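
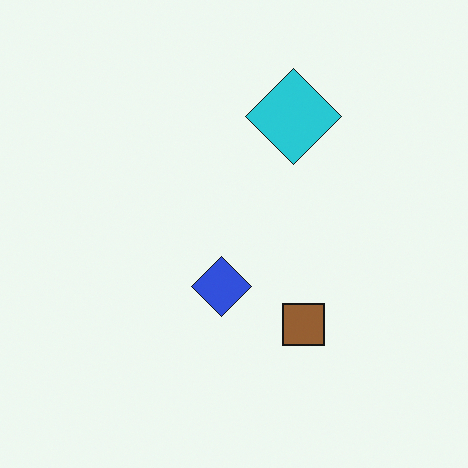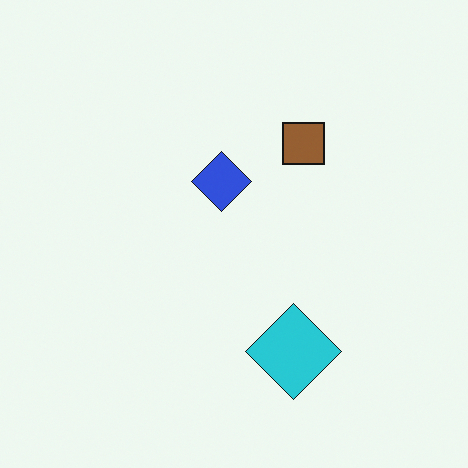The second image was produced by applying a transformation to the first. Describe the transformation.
This is the original image flipped vertically (top ↔ bottom).

The cyan diamond is in the top of the first image and the bottom of the second — shapes on opposite sides of the horizontal midline have swapped in a mirror flip.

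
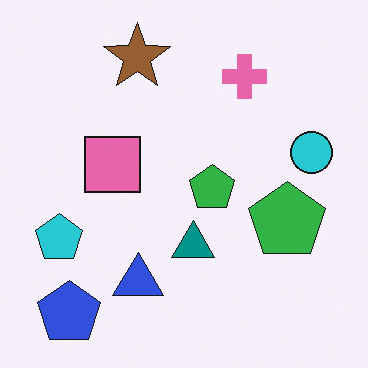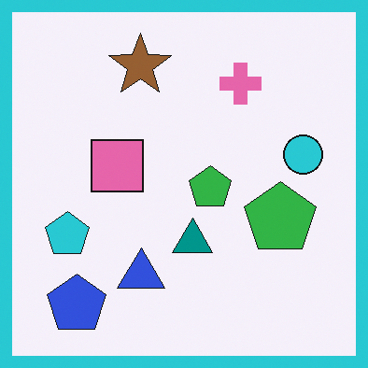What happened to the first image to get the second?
This is the original image framed with a cyan border.

A solid cyan frame runs around the edge of the second image, with the content slightly shrunk inside it.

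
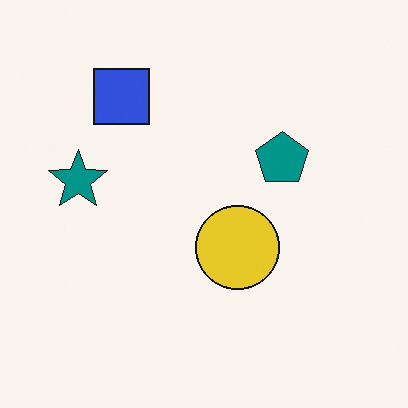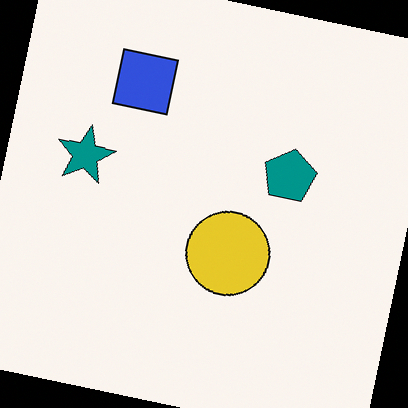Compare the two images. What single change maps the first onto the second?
The image was rotated clockwise by a slight angle.

Every shape is tilted by the same angle and the image corners show triangular fill wedges — a whole-image rotation by a non-right angle.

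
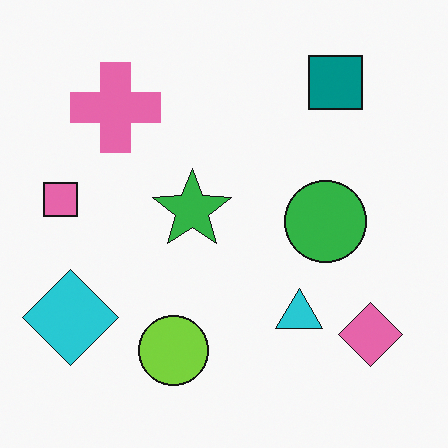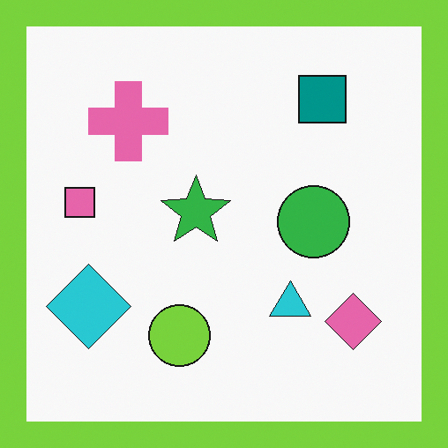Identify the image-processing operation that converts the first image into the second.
Framed with a lime border.

A solid lime frame runs around the edge of the second image, with the content slightly shrunk inside it.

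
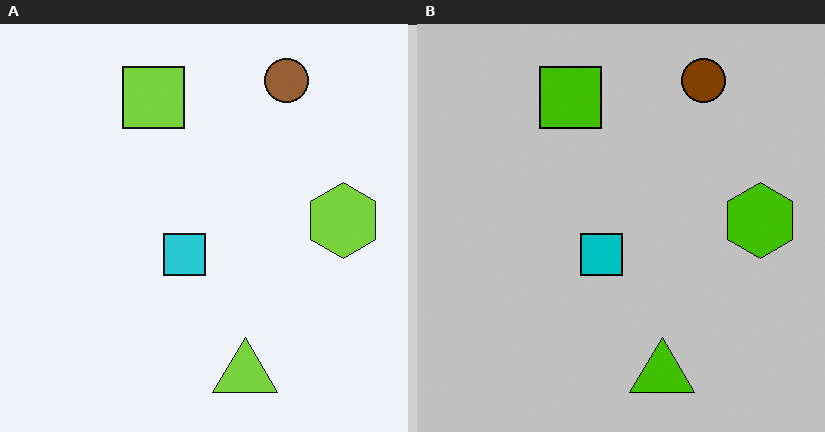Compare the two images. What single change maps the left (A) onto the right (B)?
Aggressively posterized.

Each flat color has snapped to a coarser quantized level — most visibly, the near-white background has dropped to a flat grey.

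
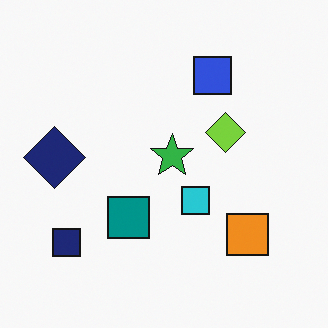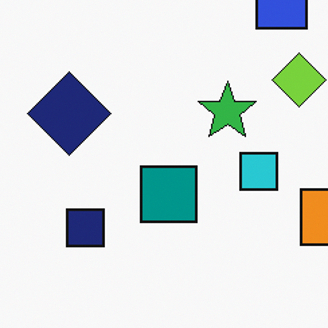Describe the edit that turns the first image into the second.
This is the original image cropped slightly and scaled back up.

The visible shapes are larger and the field of view is narrower; shapes near the original edges may be partly or wholly outside the frame — a crop-and-rescale.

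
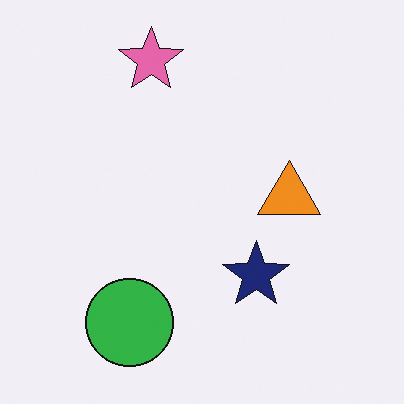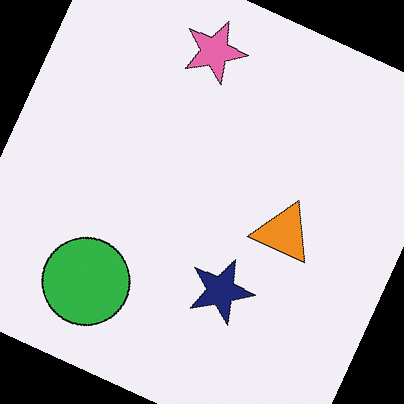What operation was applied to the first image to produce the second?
It was rotated clockwise by a clearly visible amount.

Every shape is tilted by the same angle and the image corners show triangular fill wedges — a whole-image rotation by a non-right angle.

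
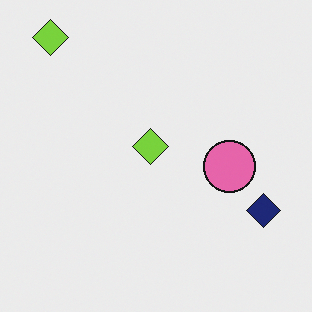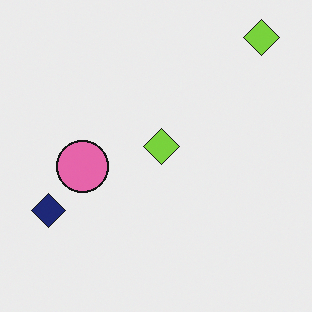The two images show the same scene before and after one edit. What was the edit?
Flipped horizontally (left ↔ right).

The navy diamond is in the bottom-right of the first image and the bottom-left of the second — shapes on opposite sides of the vertical midline have swapped in a mirror flip.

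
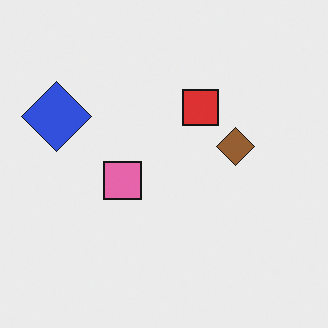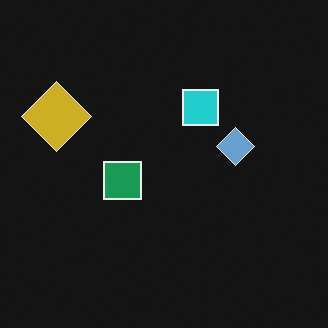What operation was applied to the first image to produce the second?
The second image is the first color-inverted (negative).

The light background has become dark and every shape's color is its complement — a photographic negative.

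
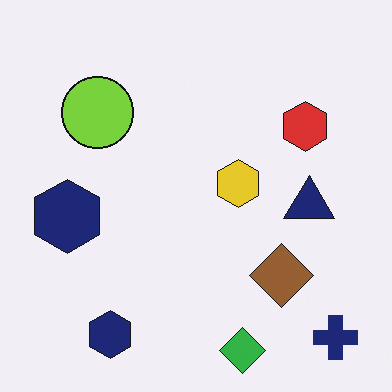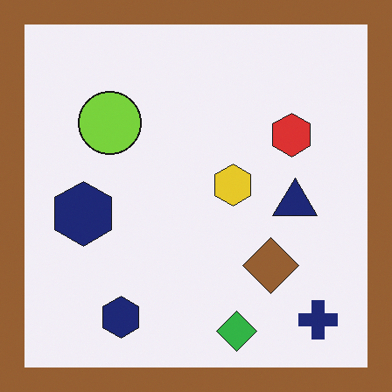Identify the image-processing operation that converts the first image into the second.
Framed with a brown border.

A solid brown frame runs around the edge of the second image, with the content slightly shrunk inside it.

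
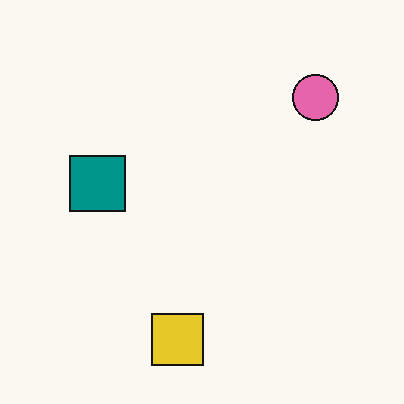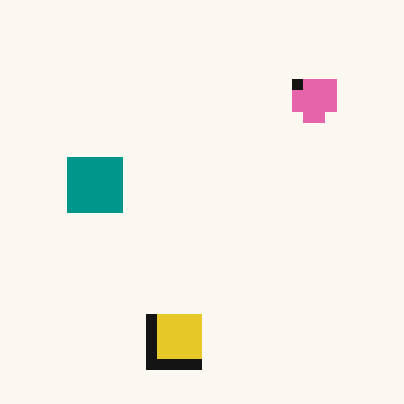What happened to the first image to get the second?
The image was coarsely pixelated.

Shapes are reduced to large square blocks; fine edges and outlines are lost — a downscale-then-upscale (mosaic) effect.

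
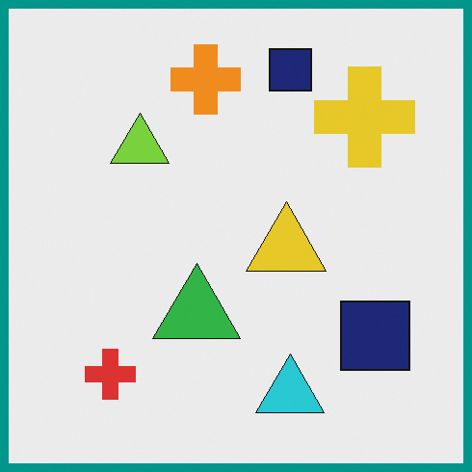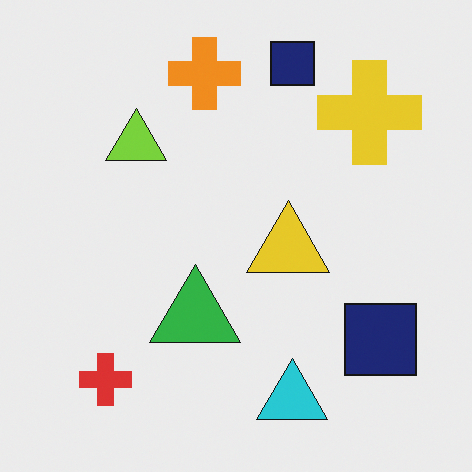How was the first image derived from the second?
Framed with a teal border.

A solid teal frame runs around the edge of the first image, with the content slightly shrunk inside it.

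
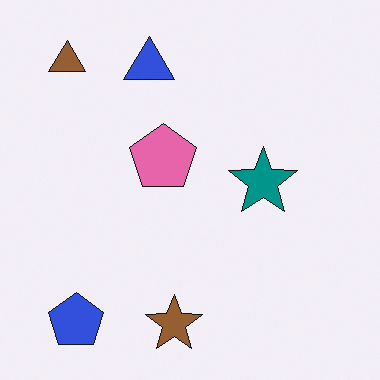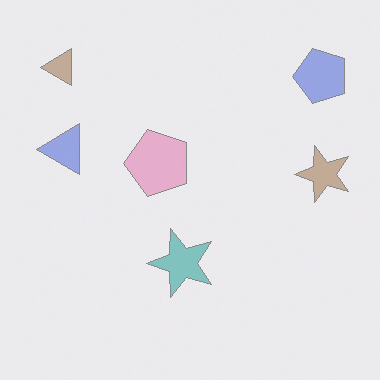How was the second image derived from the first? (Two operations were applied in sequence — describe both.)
The image was given much lower contrast, then transposed (reflected across the top-left ↔ bottom-right diagonal).

Tones are pushed toward mid-grey across the whole image — a global contrast change. Shapes have swapped their row and column positions — what was in the top-right is now in the bottom-left — a diagonal reflection.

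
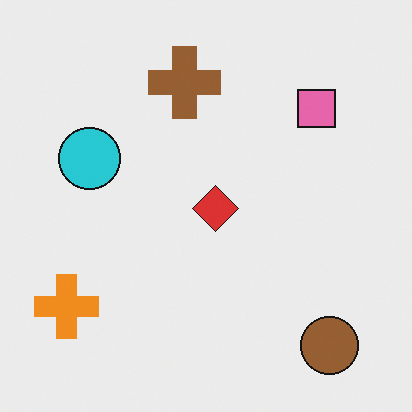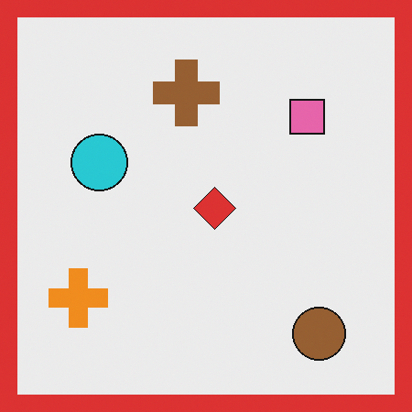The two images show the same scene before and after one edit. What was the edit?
It was framed with a red border.

A solid red frame runs around the edge of the second image, with the content slightly shrunk inside it.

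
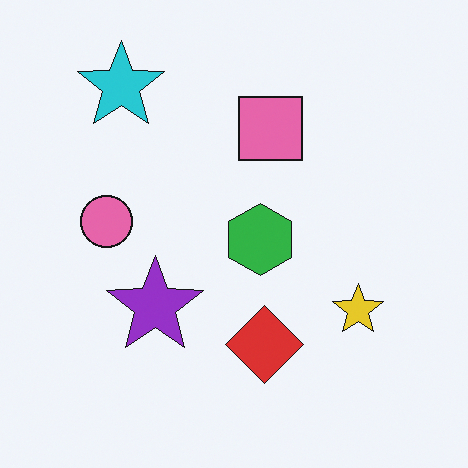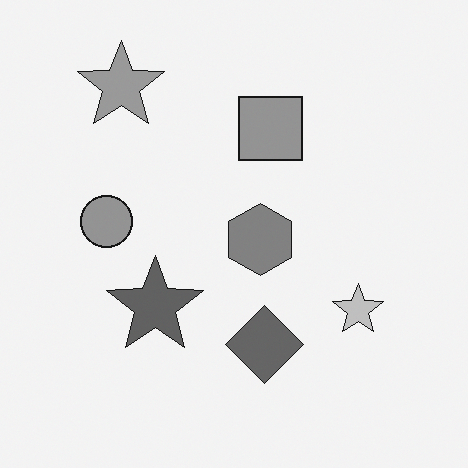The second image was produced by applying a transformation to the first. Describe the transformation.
The transformation is: converted to grayscale.

All color is removed — every shape is now a shade of grey.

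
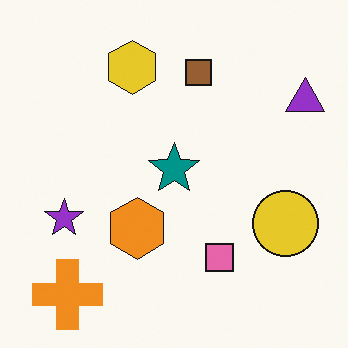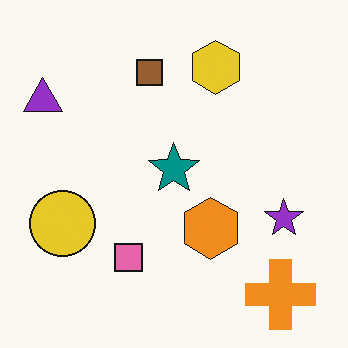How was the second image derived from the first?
The transformation is: flipped horizontally (left ↔ right).

The purple triangle is in the top-right of the first image and the top-left of the second — shapes on opposite sides of the vertical midline have swapped in a mirror flip.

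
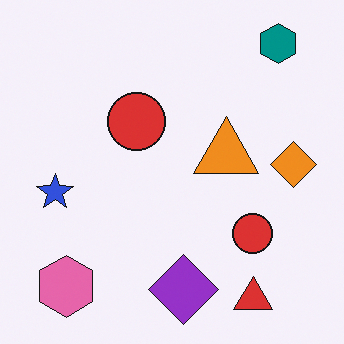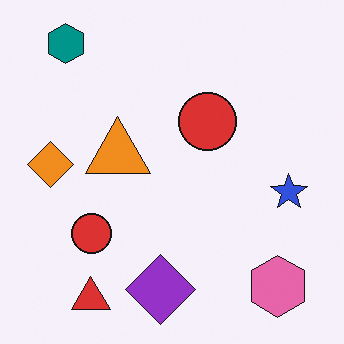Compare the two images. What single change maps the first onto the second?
Flipped horizontally (left ↔ right).

The orange diamond is in the right of the first image and the left of the second — shapes on opposite sides of the vertical midline have swapped in a mirror flip.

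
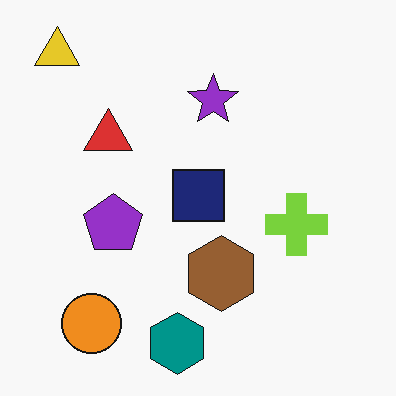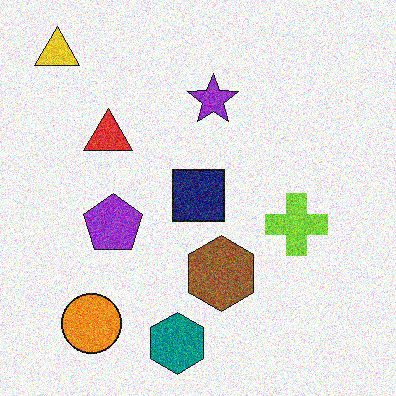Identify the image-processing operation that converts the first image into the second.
The image was degraded with heavy additive noise.

Random speckle covers the whole image, including the flat background.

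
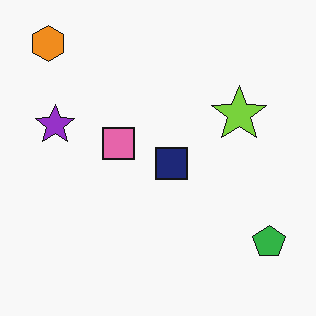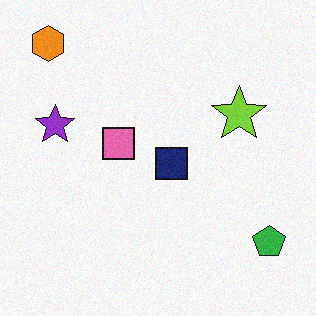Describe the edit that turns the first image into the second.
This is the original image degraded with a light layer of grain.

Random speckle covers the whole image, including the flat background.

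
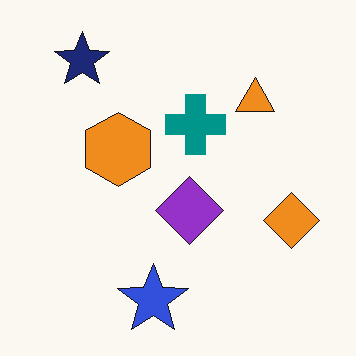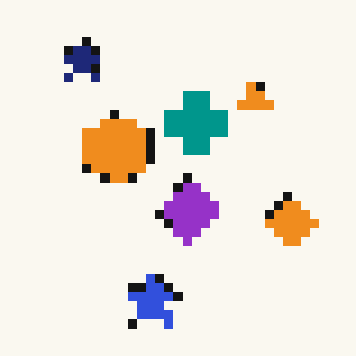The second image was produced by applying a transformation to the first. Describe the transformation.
The transformation is: heavily pixelated into large blocks.

Shapes are reduced to large square blocks; fine edges and outlines are lost — a downscale-then-upscale (mosaic) effect.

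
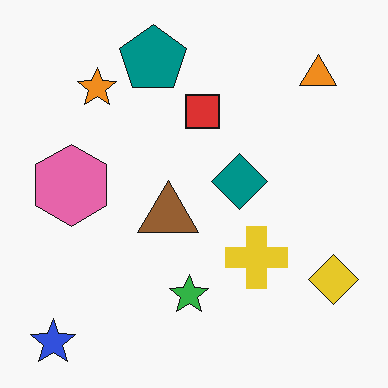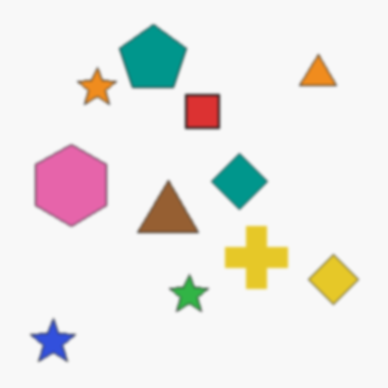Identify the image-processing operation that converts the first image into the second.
Given a subtle gaussian blur.

Shape edges and outlines are uniformly softened across the whole image.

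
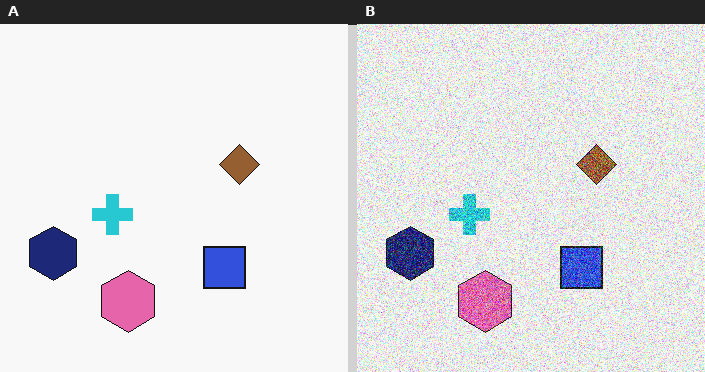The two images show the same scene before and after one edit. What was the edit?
The right (B) image is the left (A) degraded with heavy additive noise.

Random speckle covers the whole image, including the flat background.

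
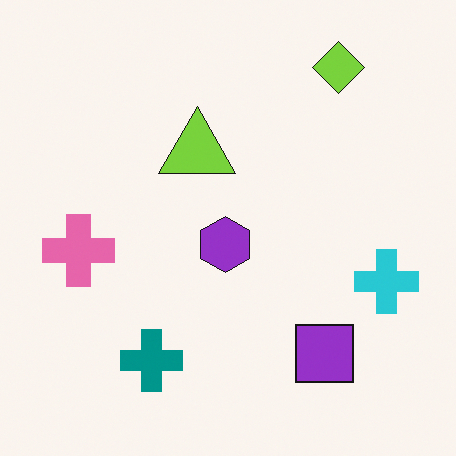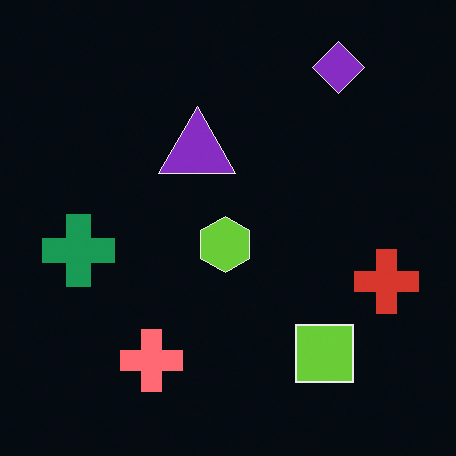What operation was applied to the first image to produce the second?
The second image is the first color-inverted (negative).

The light background has become dark and every shape's color is its complement — a photographic negative.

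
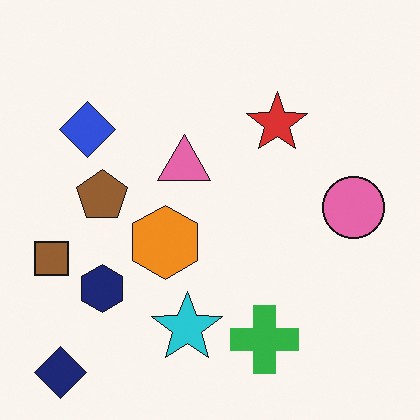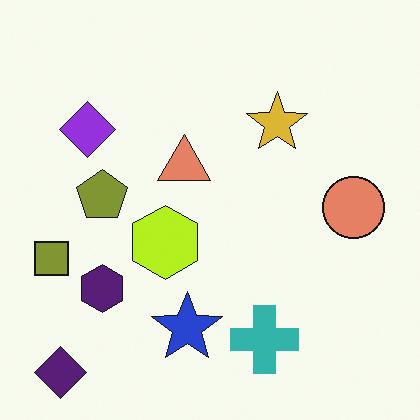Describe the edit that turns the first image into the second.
The second image is the first hue-shifted by a small amount.

Every shape's color has rotated by the same amount around the hue wheel — a uniform hue shift.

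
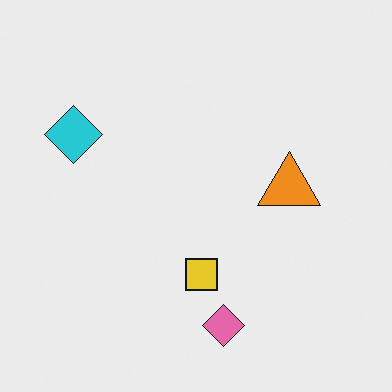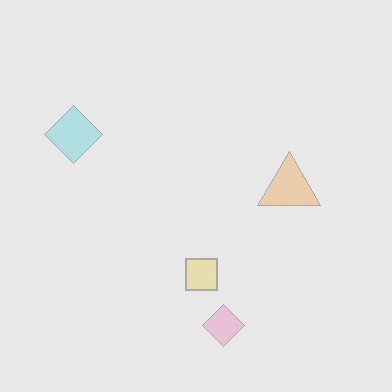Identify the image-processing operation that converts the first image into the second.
It was given much lower contrast.

Tones are pushed toward mid-grey across the whole image — a global contrast change.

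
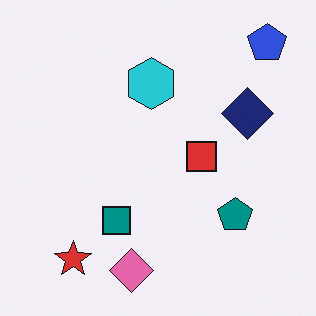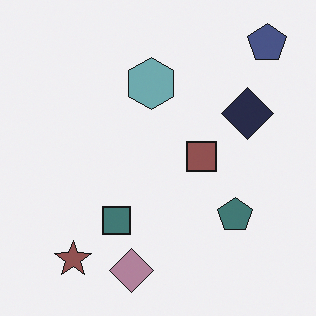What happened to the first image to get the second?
The second image is the first heavily desaturated.

All colors are more muted and greyish — a global saturation change.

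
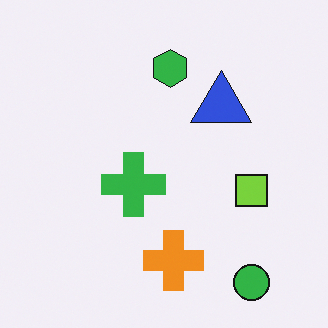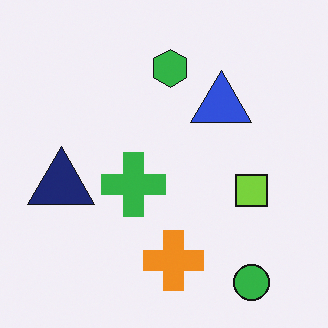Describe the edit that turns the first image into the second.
It was overlaid with an additional navy triangle.

A navy triangle appears in the second image that is absent from the first.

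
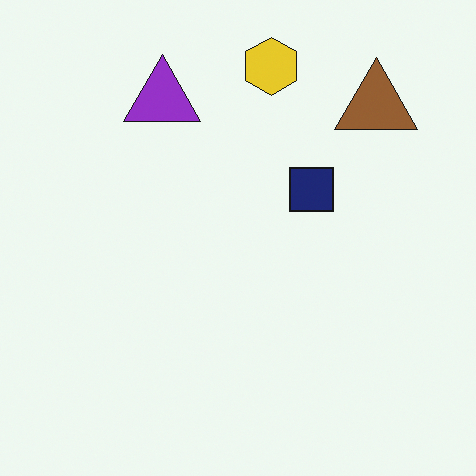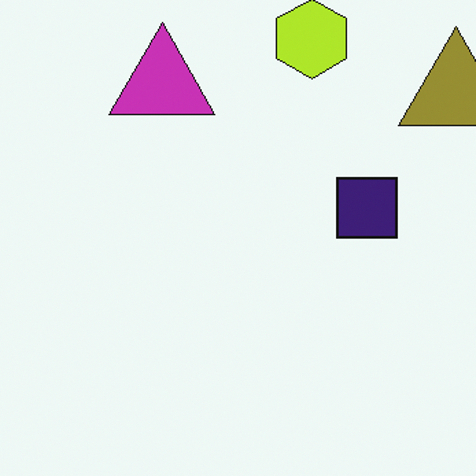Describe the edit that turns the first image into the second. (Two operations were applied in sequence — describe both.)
It was cropped to a modestly smaller region and rescaled, then hue-shifted by a small amount.

The visible shapes are larger and the field of view is narrower; shapes near the original edges may be partly or wholly outside the frame — a crop-and-rescale. Every shape's color has rotated by the same amount around the hue wheel — a uniform hue shift.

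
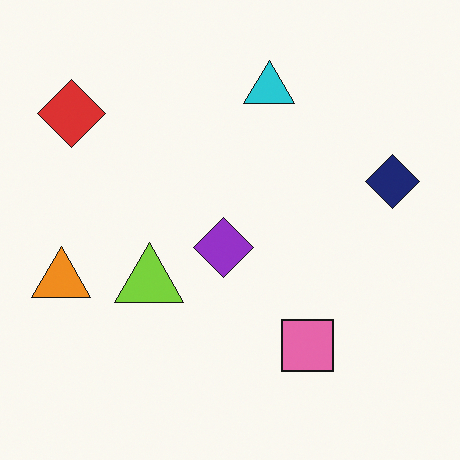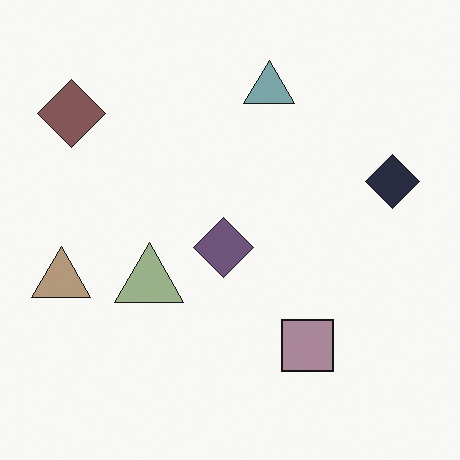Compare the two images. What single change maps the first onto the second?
The image was made much more muted (saturation change).

All colors are more muted and greyish — a global saturation change.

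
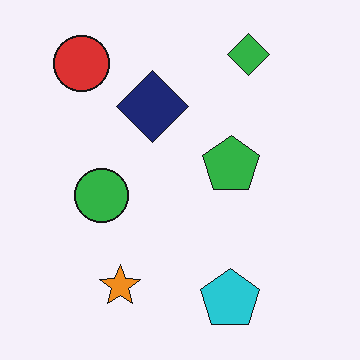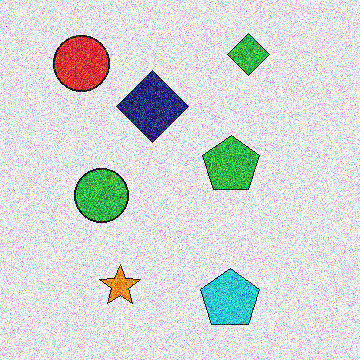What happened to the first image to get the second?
The image was degraded with heavy additive noise.

Random speckle covers the whole image, including the flat background.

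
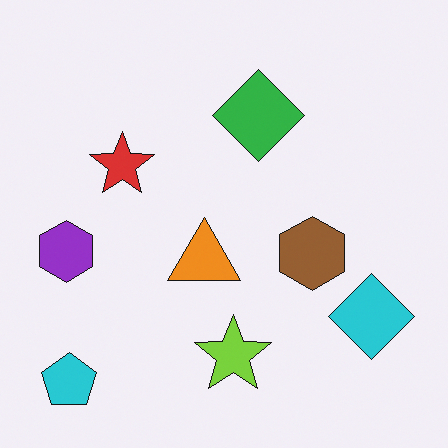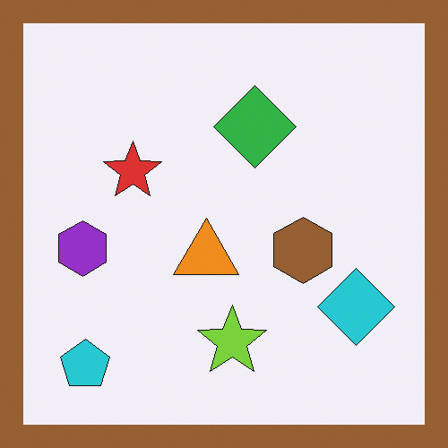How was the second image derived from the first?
This is the original image framed with a brown border.

A solid brown frame runs around the edge of the second image, with the content slightly shrunk inside it.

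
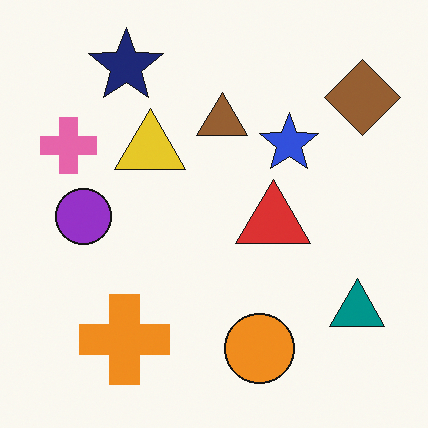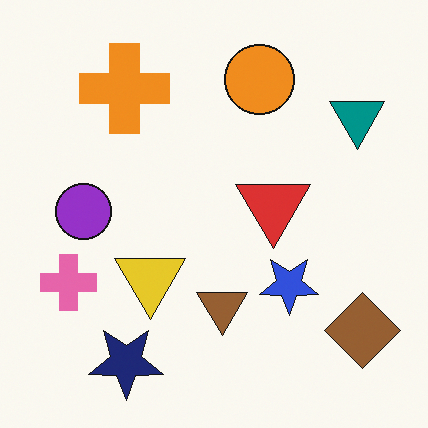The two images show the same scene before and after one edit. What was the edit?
This is the original image flipped vertically (top ↔ bottom).

The navy star is in the top-left of the first image and the bottom-left of the second — shapes on opposite sides of the horizontal midline have swapped in a mirror flip.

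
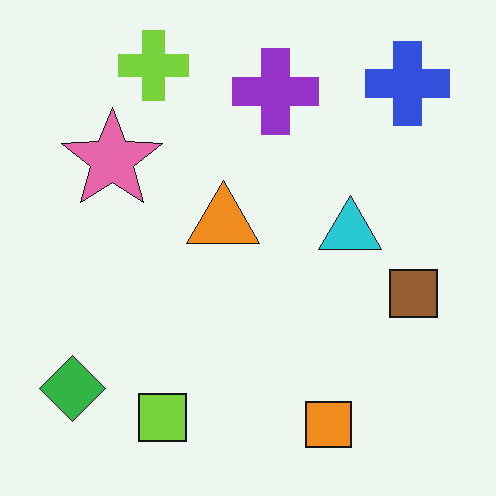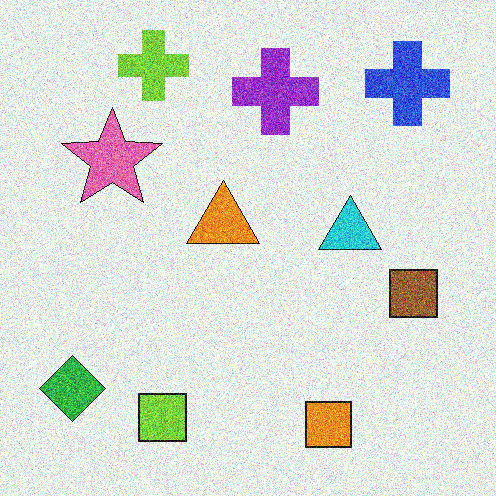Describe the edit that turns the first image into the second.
The transformation is: degraded with heavy additive noise.

Random speckle covers the whole image, including the flat background.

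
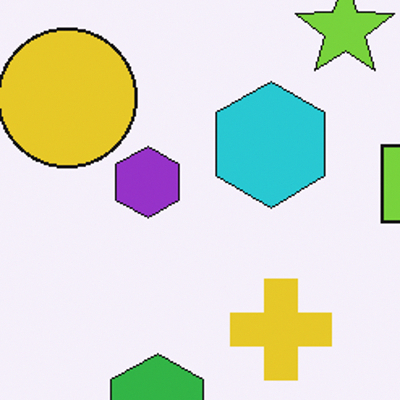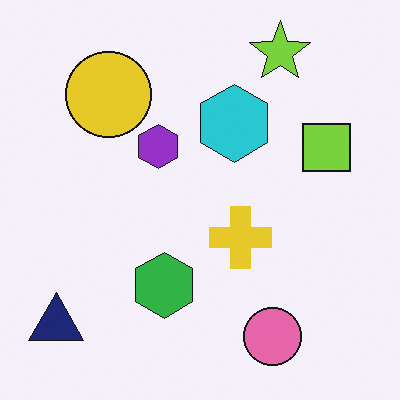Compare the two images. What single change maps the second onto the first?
Cropped to a noticeably smaller region and rescaled.

The visible shapes are larger and the field of view is narrower; shapes near the original edges may be partly or wholly outside the frame — a crop-and-rescale.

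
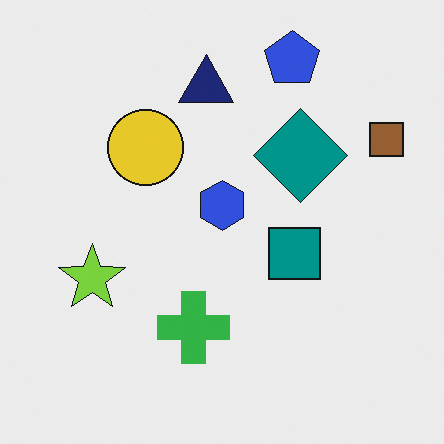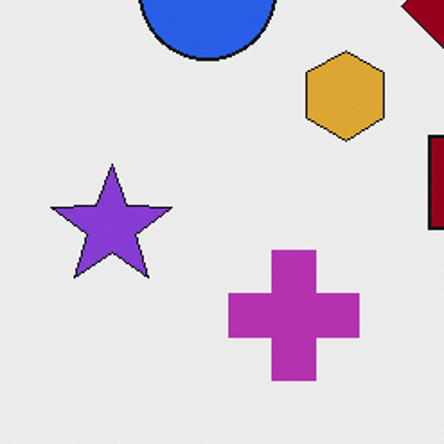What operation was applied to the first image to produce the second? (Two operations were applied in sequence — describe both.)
The transformation is: cropped to a noticeably smaller region and rescaled, then hue-shifted through roughly half the color wheel.

The visible shapes are larger and the field of view is narrower; shapes near the original edges may be partly or wholly outside the frame — a crop-and-rescale. Every shape's color has rotated by the same amount around the hue wheel — a uniform hue shift.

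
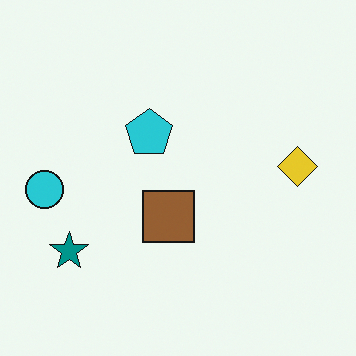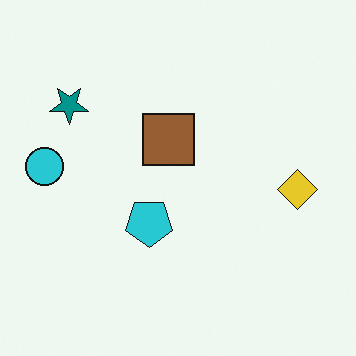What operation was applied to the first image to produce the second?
The transformation is: flipped vertically (top ↔ bottom).

The teal star is in the bottom-left of the first image and the top-left of the second — shapes on opposite sides of the horizontal midline have swapped in a mirror flip.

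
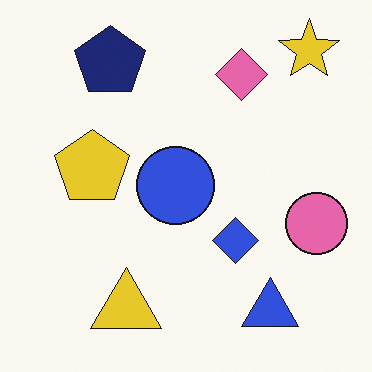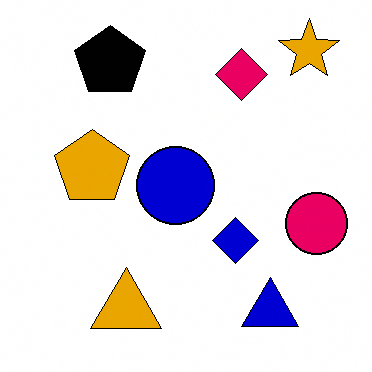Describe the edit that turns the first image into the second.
The second image is the first boosted in contrast.

Tones are pushed away from mid-grey across the whole image — a global contrast change.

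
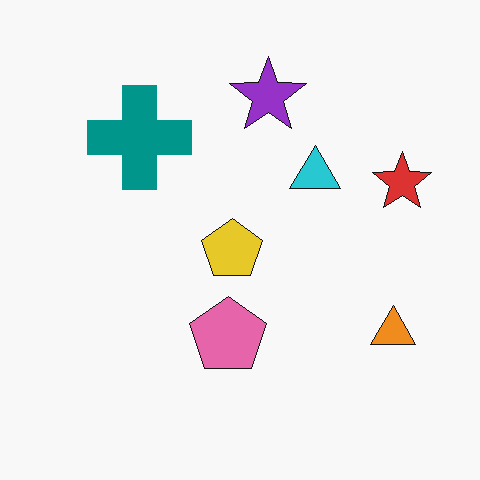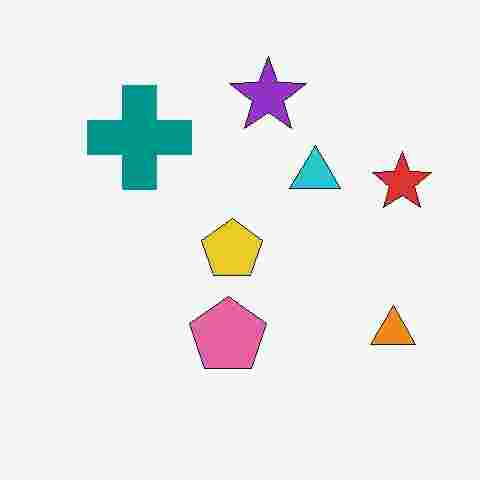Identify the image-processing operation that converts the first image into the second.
Degraded with heavy JPEG compression.

Blocky 8×8 compression artifacts appear around shape edges and the flat background shows ringing — characteristic JPEG degradation.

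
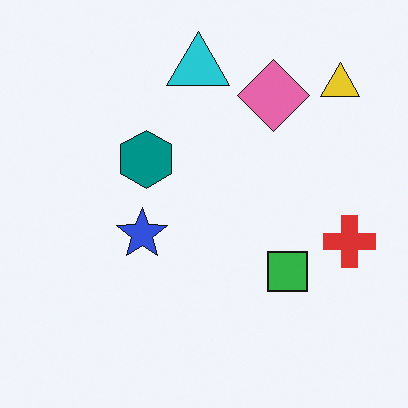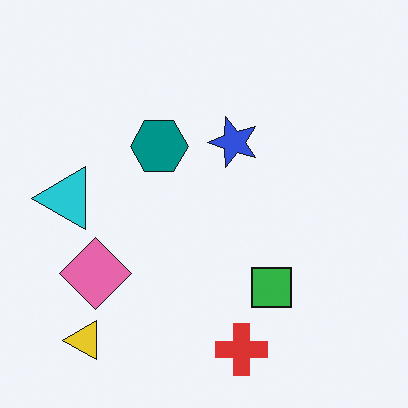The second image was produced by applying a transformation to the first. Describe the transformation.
The image was transposed (reflected across the top-left ↔ bottom-right diagonal).

Shapes have swapped their row and column positions — what was in the top-right is now in the bottom-left — a diagonal reflection.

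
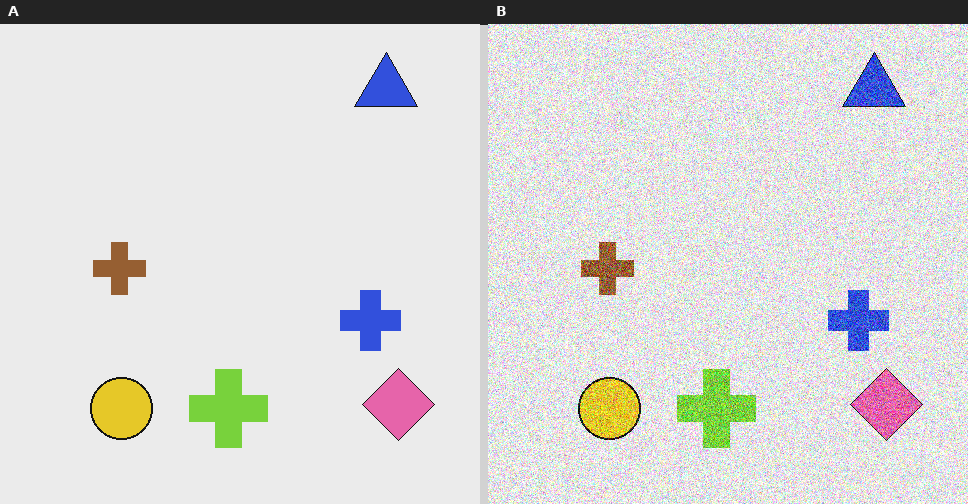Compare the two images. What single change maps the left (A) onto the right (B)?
It was degraded with a thick layer of grain.

Random speckle covers the whole image, including the flat background.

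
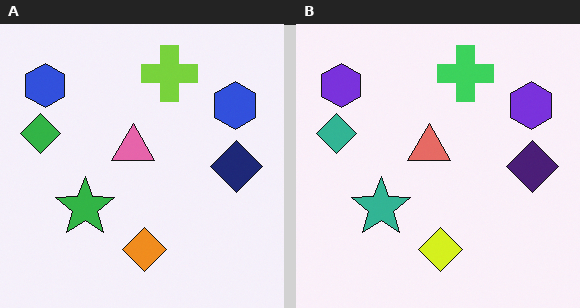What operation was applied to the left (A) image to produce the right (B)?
It was hue-shifted by a small amount.

Every shape's color has rotated by the same amount around the hue wheel — a uniform hue shift.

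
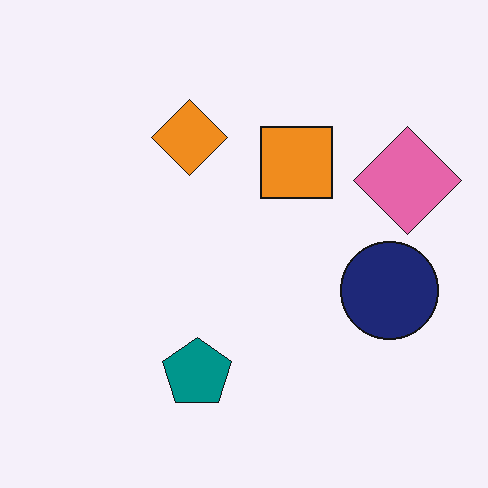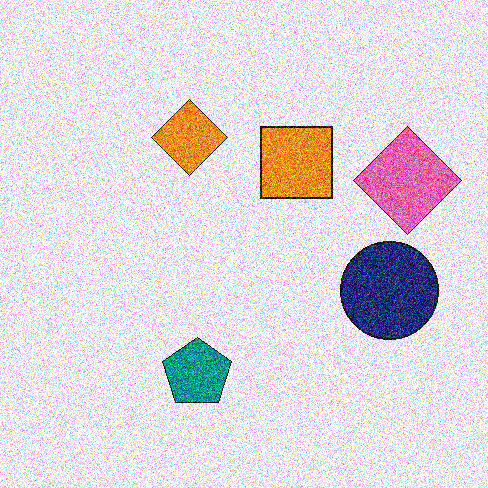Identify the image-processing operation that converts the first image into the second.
The image was degraded with strong gaussian noise.

Random speckle covers the whole image, including the flat background.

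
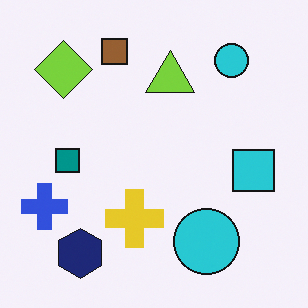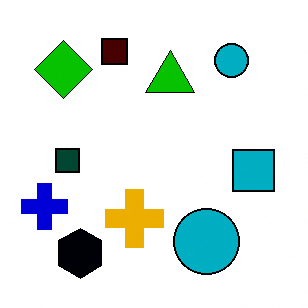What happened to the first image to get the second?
Boosted in contrast.

Tones are pushed away from mid-grey across the whole image — a global contrast change.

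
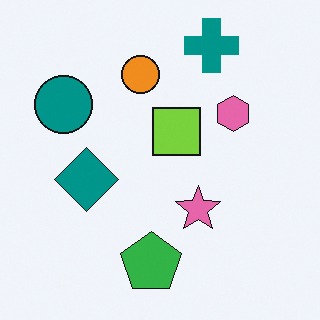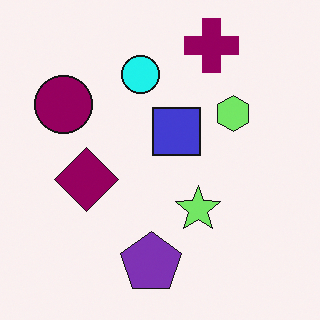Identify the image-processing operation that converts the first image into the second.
The second image is the first hue-shifted by a moderate amount.

Every shape's color has rotated by the same amount around the hue wheel — a uniform hue shift.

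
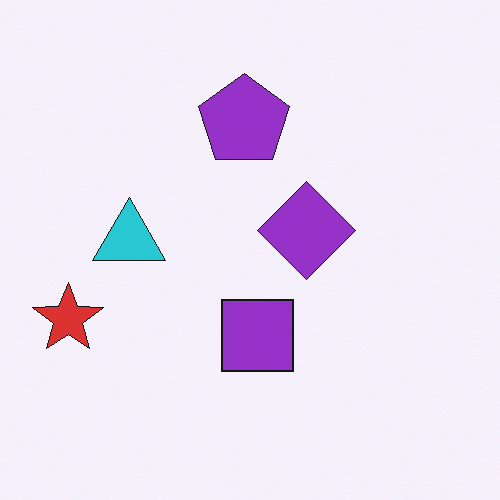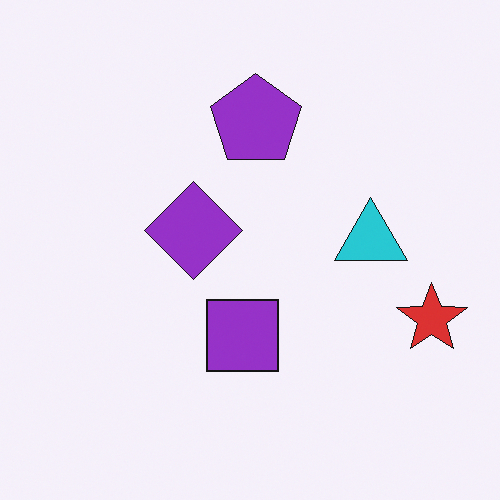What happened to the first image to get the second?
This is the original image flipped horizontally (left ↔ right).

The red star is in the left of the first image and the right of the second — shapes on opposite sides of the vertical midline have swapped in a mirror flip.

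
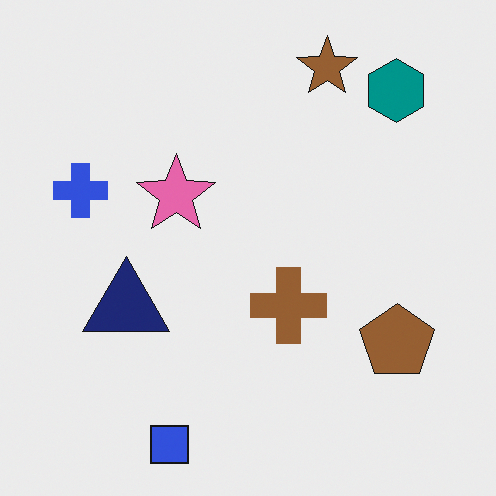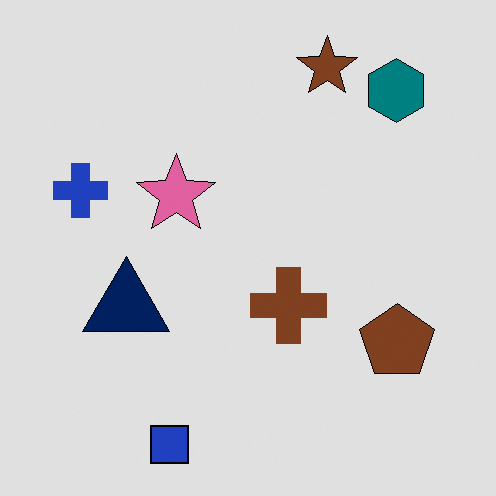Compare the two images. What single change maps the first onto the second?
This is the original image posterized to a reduced palette.

Each flat color has snapped to a coarser quantized level — most visibly, the near-white background has dropped to a flat grey.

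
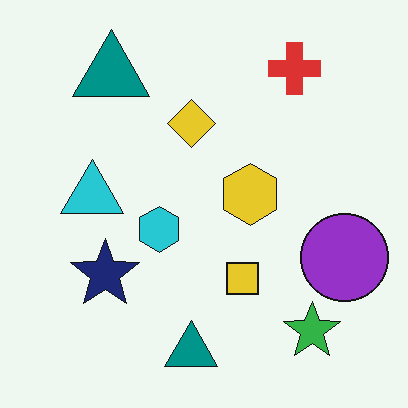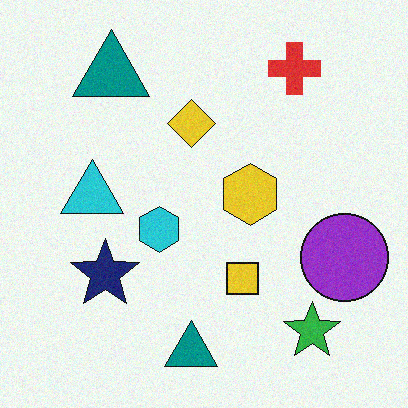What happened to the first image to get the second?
Degraded with subtle gaussian noise.

Random speckle covers the whole image, including the flat background.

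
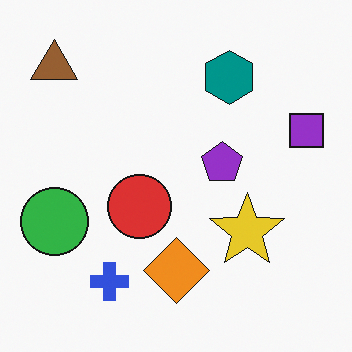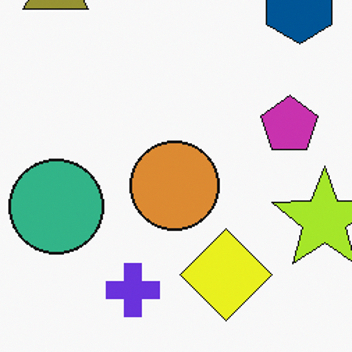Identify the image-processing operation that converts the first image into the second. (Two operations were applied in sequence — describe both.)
This is the original image cropped to a modestly smaller region and rescaled, then hue-shifted slightly.

The visible shapes are larger and the field of view is narrower; shapes near the original edges may be partly or wholly outside the frame — a crop-and-rescale. Every shape's color has rotated by the same amount around the hue wheel — a uniform hue shift.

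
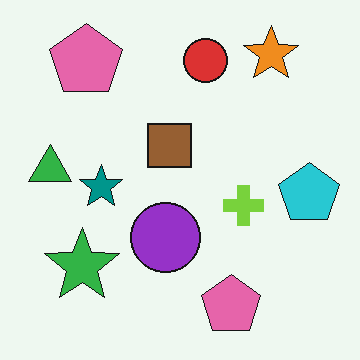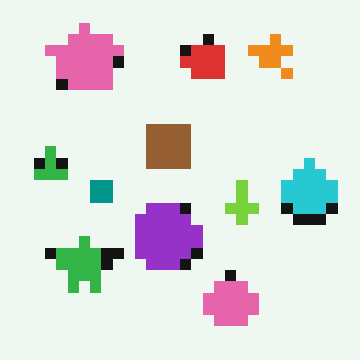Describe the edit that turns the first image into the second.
It was heavily pixelated into large blocks.

Shapes are reduced to large square blocks; fine edges and outlines are lost — a downscale-then-upscale (mosaic) effect.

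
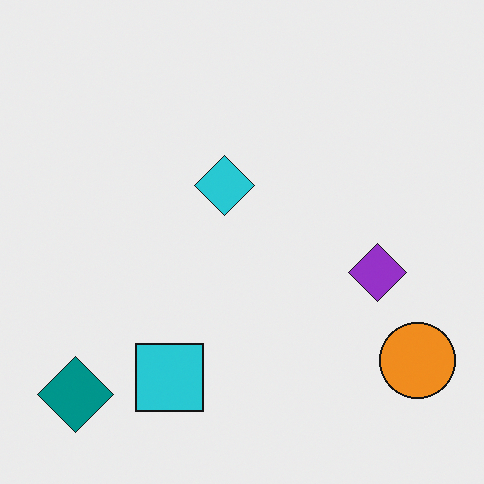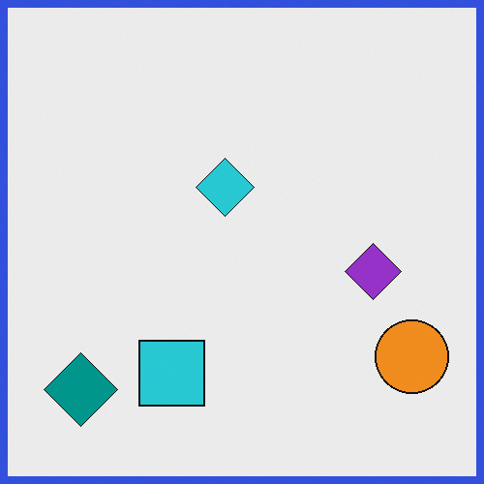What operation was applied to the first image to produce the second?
Framed with a blue border.

A solid blue frame runs around the edge of the second image, with the content slightly shrunk inside it.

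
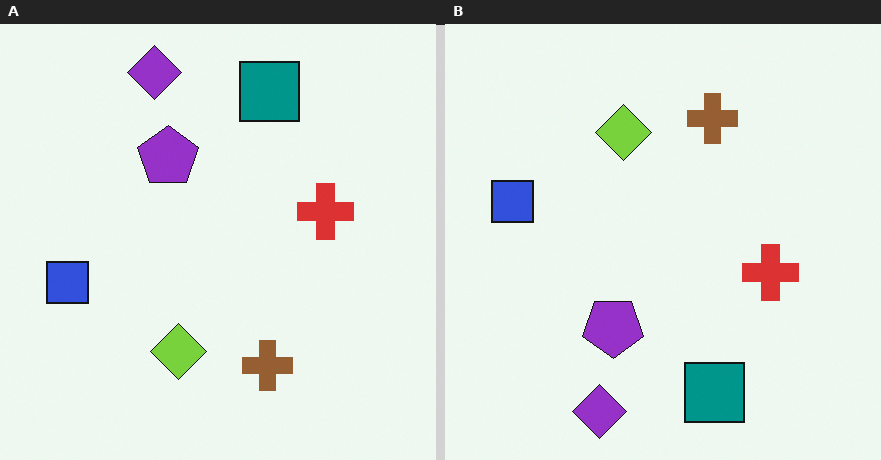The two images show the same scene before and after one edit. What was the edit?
The image was flipped vertically (top ↔ bottom).

The purple diamond is in the top of the left (A) image and the bottom of the right (B) — shapes on opposite sides of the horizontal midline have swapped in a mirror flip.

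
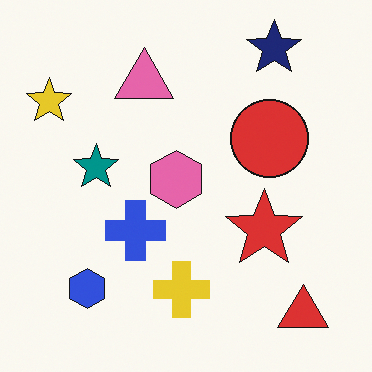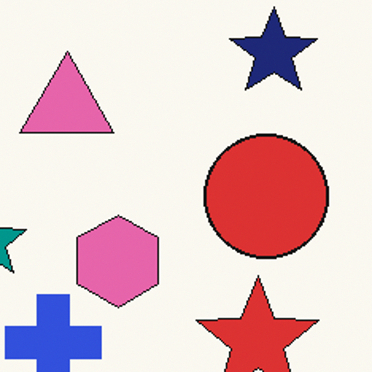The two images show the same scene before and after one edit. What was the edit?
The image was cropped slightly and scaled back up.

The visible shapes are larger and the field of view is narrower; shapes near the original edges may be partly or wholly outside the frame — a crop-and-rescale.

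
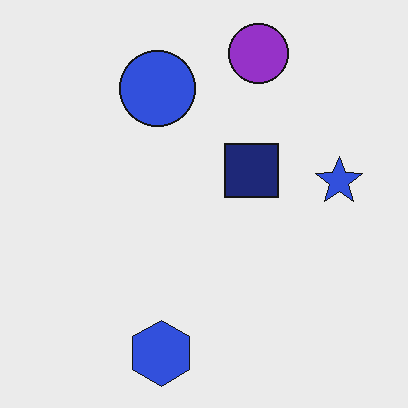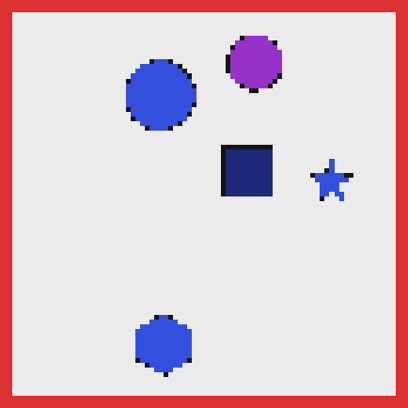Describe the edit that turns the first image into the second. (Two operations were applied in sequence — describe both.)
This is the original image mildly pixelated, then framed with a red border.

Shapes are reduced to large square blocks; fine edges and outlines are lost — a downscale-then-upscale (mosaic) effect. A solid red frame runs around the edge of the second image, with the content slightly shrunk inside it.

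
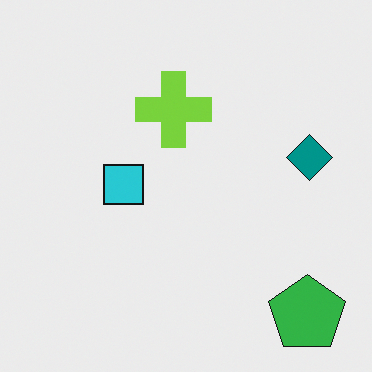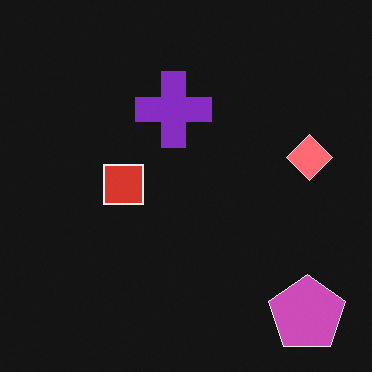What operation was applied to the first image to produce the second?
The transformation is: color-inverted (negative).

The light background has become dark and every shape's color is its complement — a photographic negative.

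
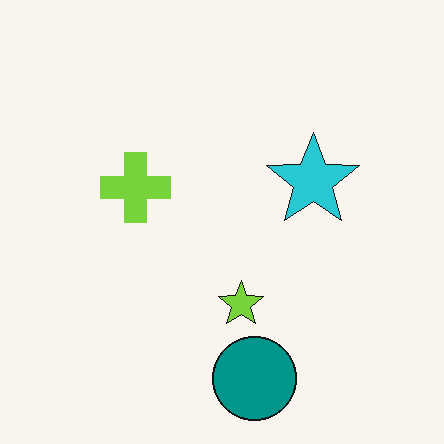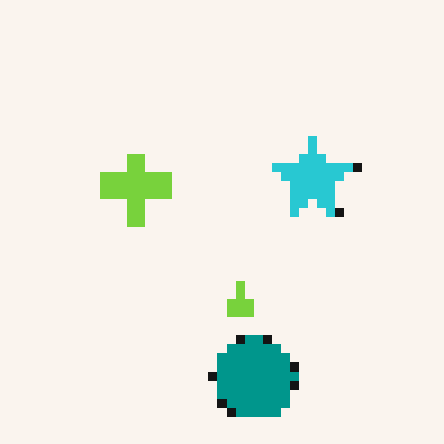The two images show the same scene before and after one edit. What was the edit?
This is the original image coarsely pixelated.

Shapes are reduced to large square blocks; fine edges and outlines are lost — a downscale-then-upscale (mosaic) effect.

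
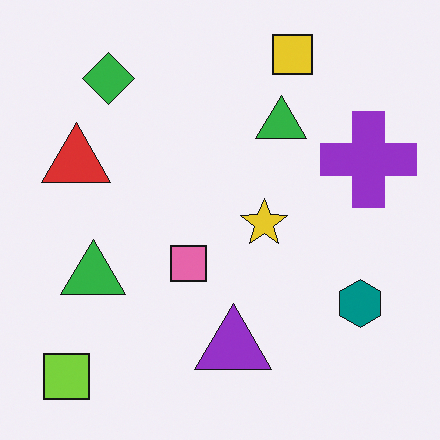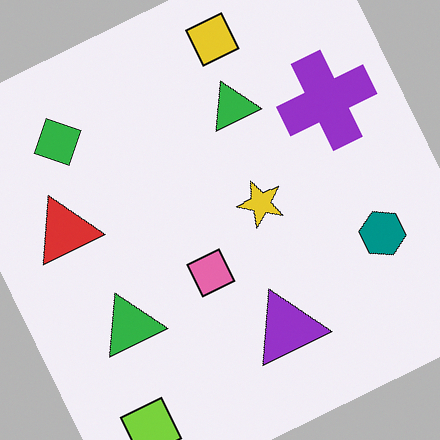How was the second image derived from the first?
Rotated counter-clockwise by a moderate amount.

Every shape is tilted by the same angle and the image corners show triangular fill wedges — a whole-image rotation by a non-right angle.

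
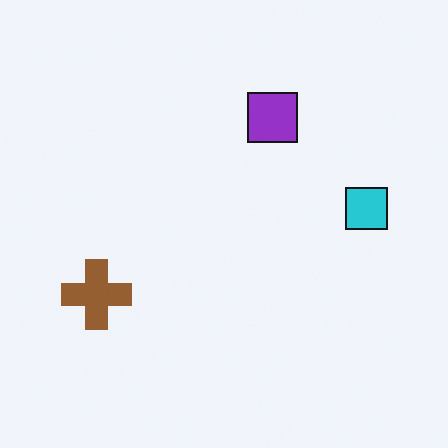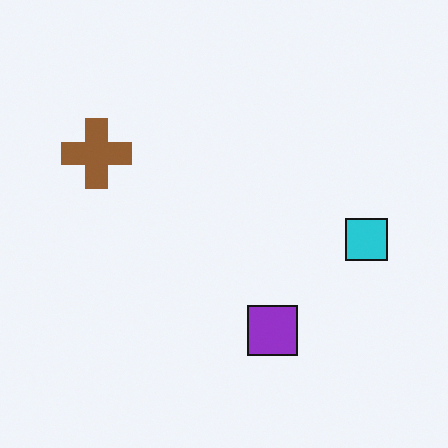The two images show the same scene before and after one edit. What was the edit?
It was flipped vertically (top ↔ bottom).

The purple square is in the top of the first image and the bottom of the second — shapes on opposite sides of the horizontal midline have swapped in a mirror flip.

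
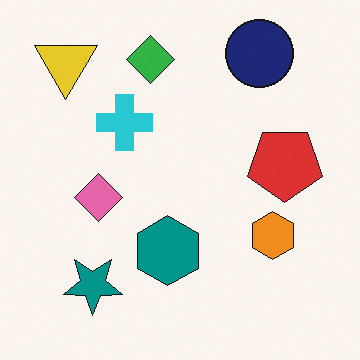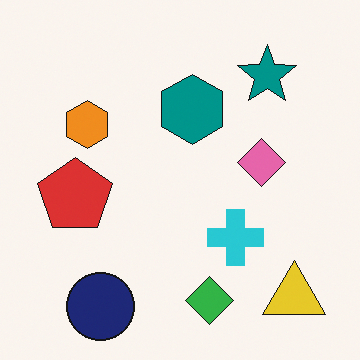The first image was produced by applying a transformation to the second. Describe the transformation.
This is the original image rotated 180°.

The yellow triangle sits in the bottom-right of the second image and the top-left of the first — consistent with a whole-image 180° rotation.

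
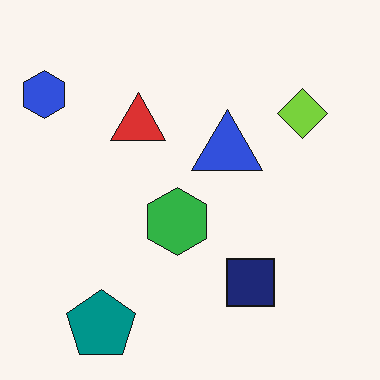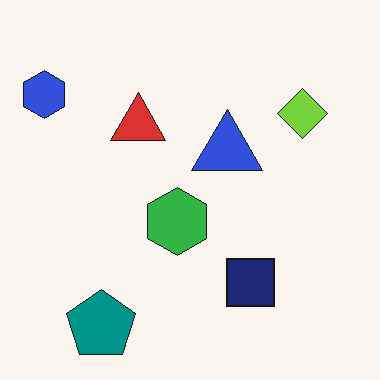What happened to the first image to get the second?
It was JPEG-compressed with visible artifacts.

Blocky 8×8 compression artifacts appear around shape edges and the flat background shows ringing — characteristic JPEG degradation.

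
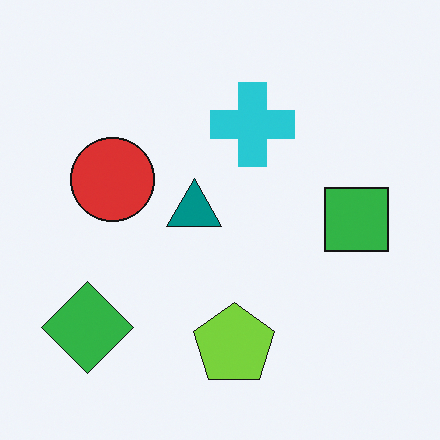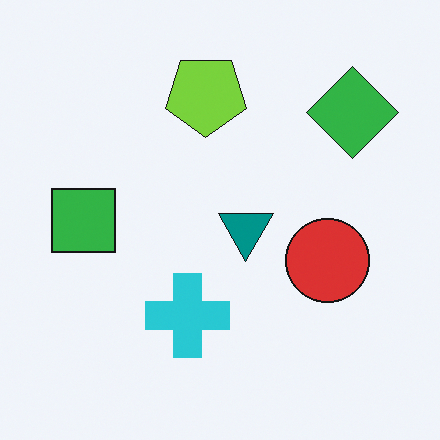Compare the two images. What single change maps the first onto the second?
This is the original image rotated 180°.

The green diamond sits in the bottom-left of the first image and the top-right of the second — consistent with a whole-image 180° rotation.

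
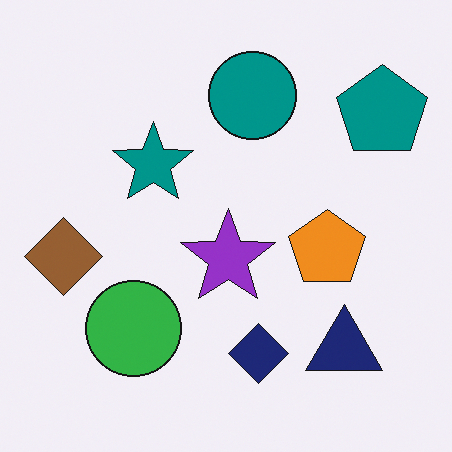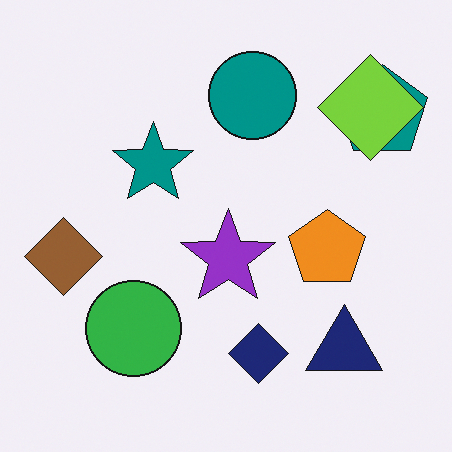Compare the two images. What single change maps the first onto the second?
Overlaid with an additional lime diamond.

A lime diamond appears in the second image that is absent from the first.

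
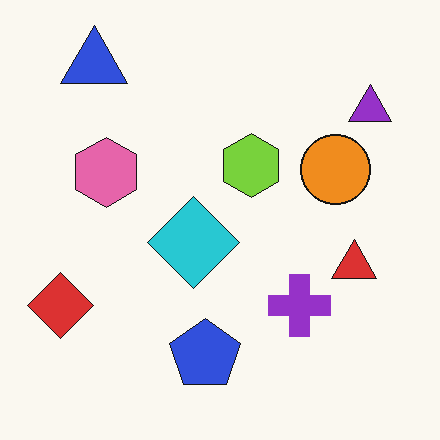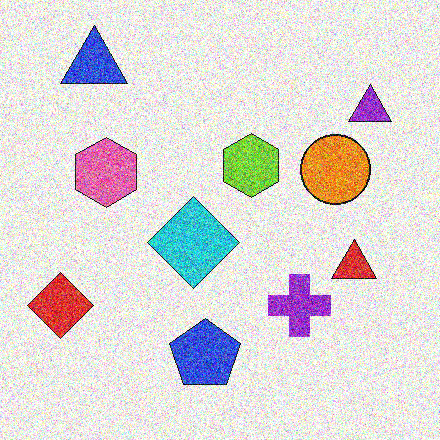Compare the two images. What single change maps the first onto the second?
The second image is the first degraded with a thick layer of grain.

Random speckle covers the whole image, including the flat background.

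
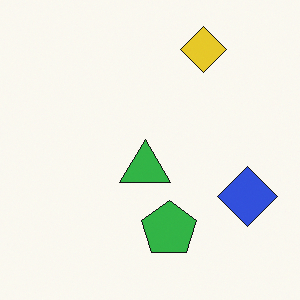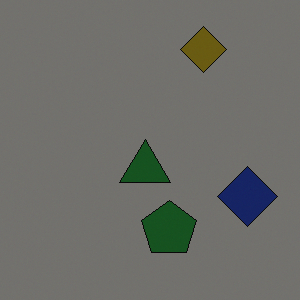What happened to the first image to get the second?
The image was darkened a lot.

Every pixel — background and shapes alike — is uniformly darkened.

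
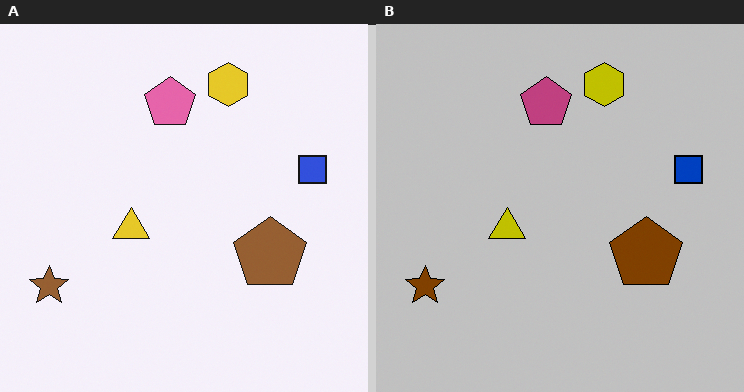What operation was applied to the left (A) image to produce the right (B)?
The transformation is: aggressively posterized.

Each flat color has snapped to a coarser quantized level — most visibly, the near-white background has dropped to a flat grey.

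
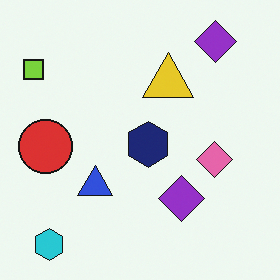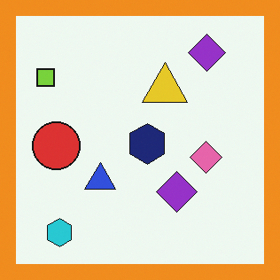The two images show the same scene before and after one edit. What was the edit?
The transformation is: framed with a orange border.

A solid orange frame runs around the edge of the second image, with the content slightly shrunk inside it.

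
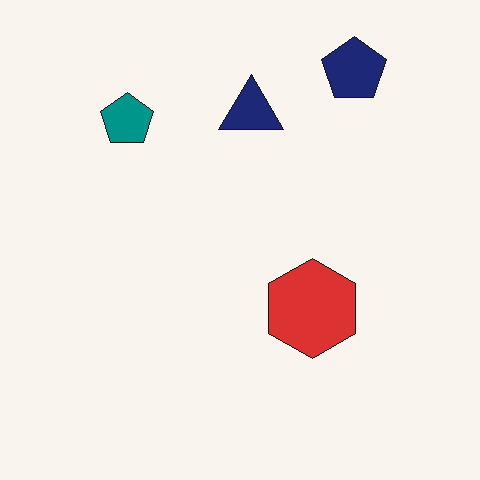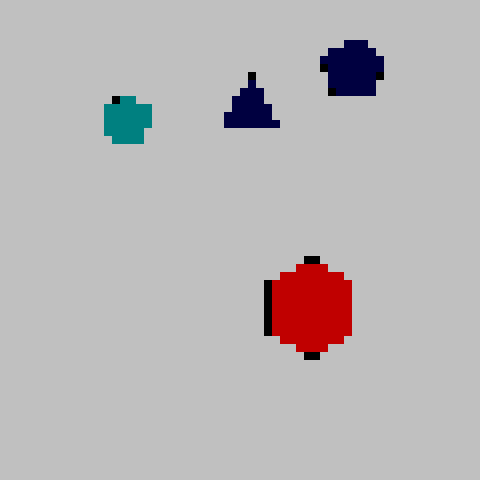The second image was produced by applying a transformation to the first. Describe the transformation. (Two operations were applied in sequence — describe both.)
Aggressively posterized, then moderately pixelated.

Each flat color has snapped to a coarser quantized level — most visibly, the near-white background has dropped to a flat grey. Shapes are reduced to large square blocks; fine edges and outlines are lost — a downscale-then-upscale (mosaic) effect.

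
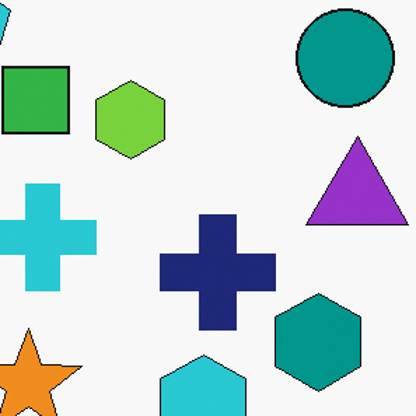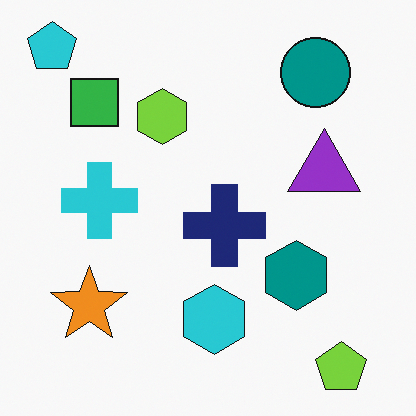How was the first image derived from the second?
The transformation is: cropped to a modestly smaller region and rescaled.

The visible shapes are larger and the field of view is narrower; shapes near the original edges may be partly or wholly outside the frame — a crop-and-rescale.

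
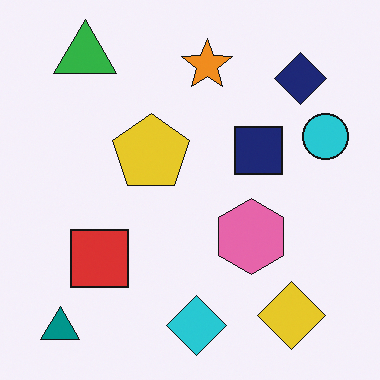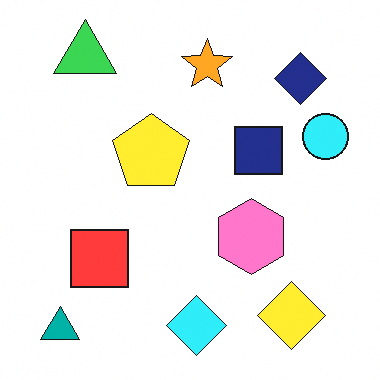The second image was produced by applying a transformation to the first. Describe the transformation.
The image was slightly brightened.

Every pixel — background and shapes alike — is uniformly brightened.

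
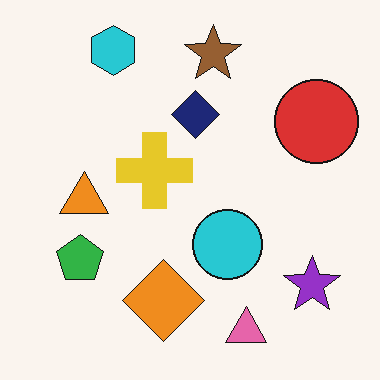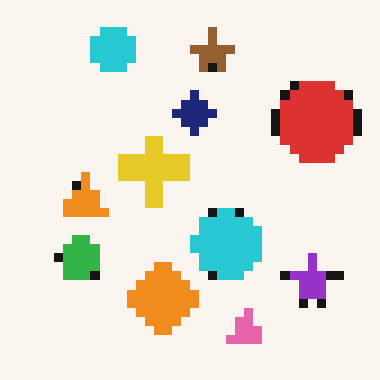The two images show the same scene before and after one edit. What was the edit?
This is the original image coarsely pixelated.

Shapes are reduced to large square blocks; fine edges and outlines are lost — a downscale-then-upscale (mosaic) effect.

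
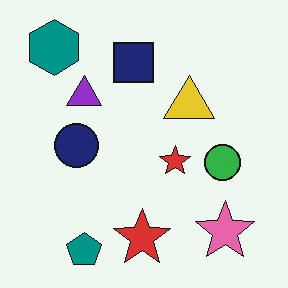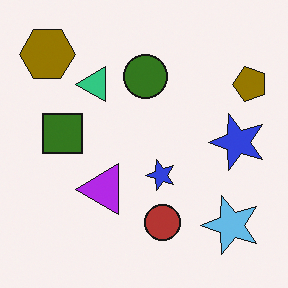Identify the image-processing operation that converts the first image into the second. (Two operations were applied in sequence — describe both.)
The transformation is: transposed (reflected across the top-left ↔ bottom-right diagonal), then hue-shifted through roughly half the color wheel.

Shapes have swapped their row and column positions — what was in the top-right is now in the bottom-left — a diagonal reflection. Every shape's color has rotated by the same amount around the hue wheel — a uniform hue shift.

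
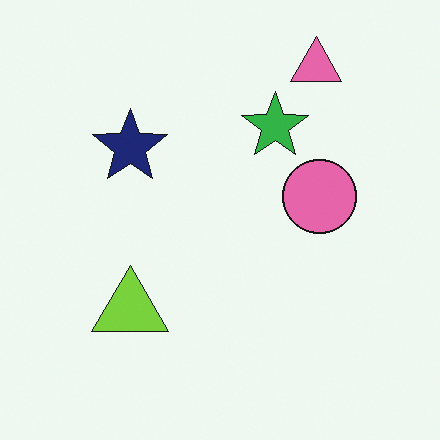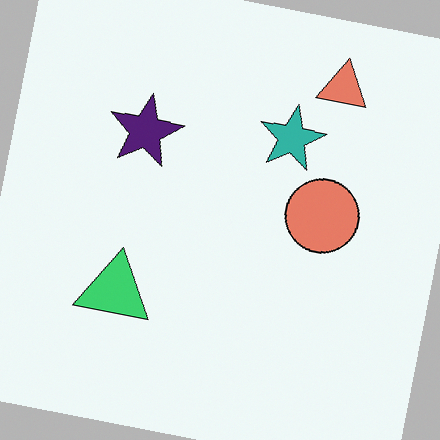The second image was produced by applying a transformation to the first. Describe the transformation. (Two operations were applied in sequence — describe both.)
The second image is the first hue-shifted slightly, then rotated clockwise by a slight angle.

Every shape's color has rotated by the same amount around the hue wheel — a uniform hue shift. Every shape is tilted by the same angle and the image corners show triangular fill wedges — a whole-image rotation by a non-right angle.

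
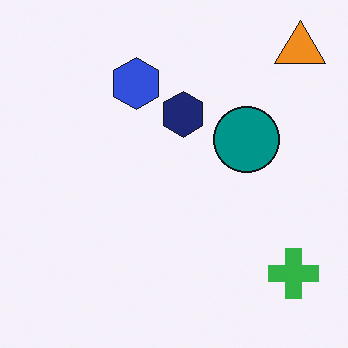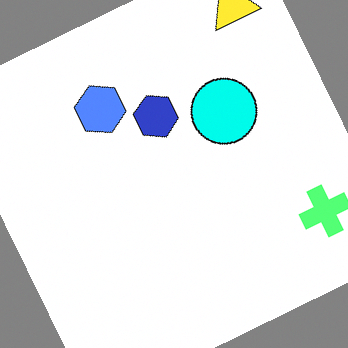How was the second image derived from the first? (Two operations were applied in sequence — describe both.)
The image was noticeably brightened, then rotated counter-clockwise by a moderate amount.

Every pixel — background and shapes alike — is uniformly brightened. Every shape is tilted by the same angle and the image corners show triangular fill wedges — a whole-image rotation by a non-right angle.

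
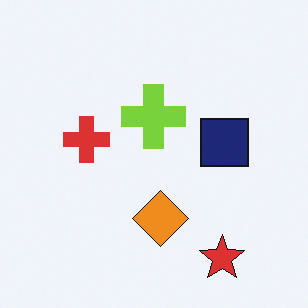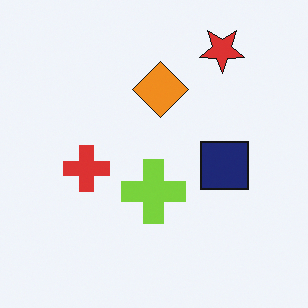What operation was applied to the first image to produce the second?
This is the original image flipped vertically (top ↔ bottom).

The red star is in the bottom-right of the first image and the top-right of the second — shapes on opposite sides of the horizontal midline have swapped in a mirror flip.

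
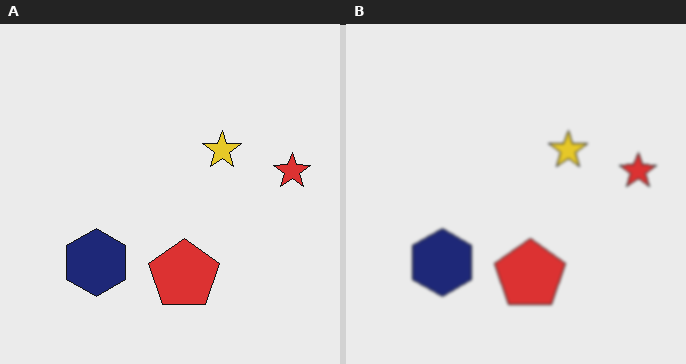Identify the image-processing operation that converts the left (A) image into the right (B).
It was slightly softened.

Shape edges and outlines are uniformly softened across the whole image.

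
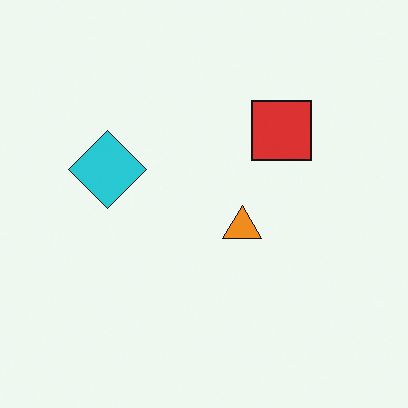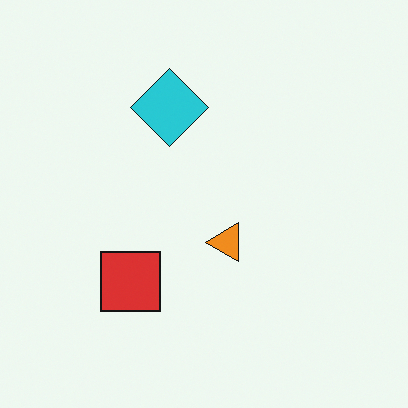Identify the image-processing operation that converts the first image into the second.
The image was transposed (reflected across the top-left ↔ bottom-right diagonal).

Shapes have swapped their row and column positions — what was in the top-right is now in the bottom-left — a diagonal reflection.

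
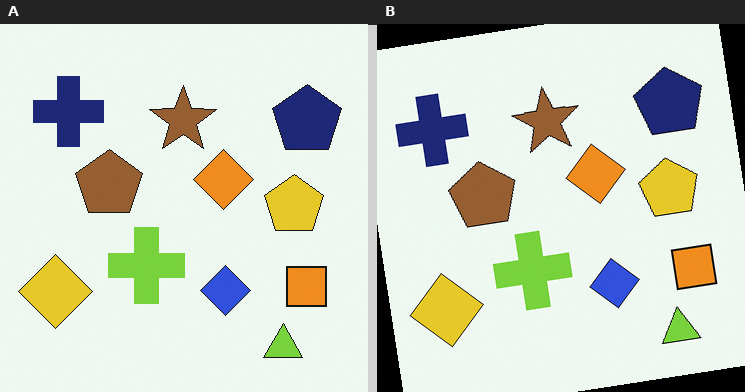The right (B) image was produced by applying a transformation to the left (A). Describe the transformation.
The right (B) image is the left (A) rotated counter-clockwise by a small amount.

Every shape is tilted by the same angle and the image corners show triangular fill wedges — a whole-image rotation by a non-right angle.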